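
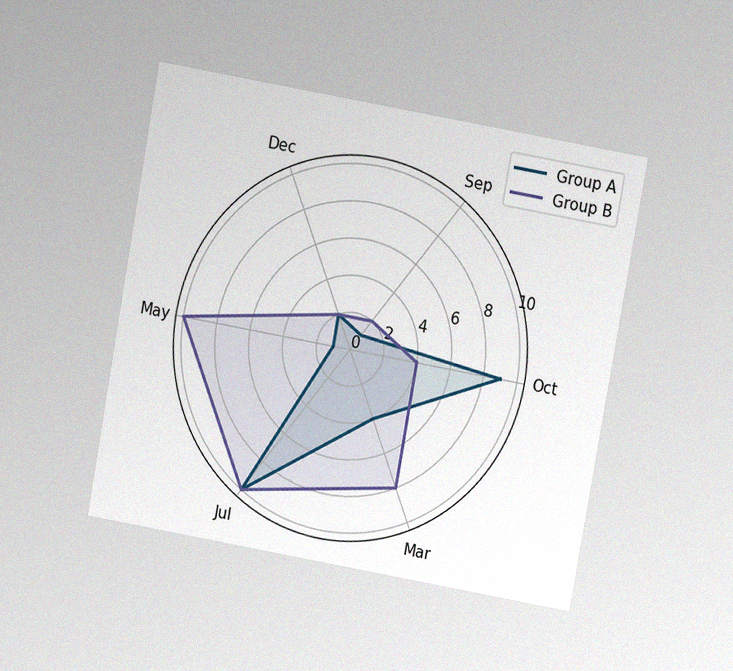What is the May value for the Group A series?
1

The chart is tilted about 10° clockwise and viewed at a slight angle, with some photo noise. On the May axis, Group A reaches 1.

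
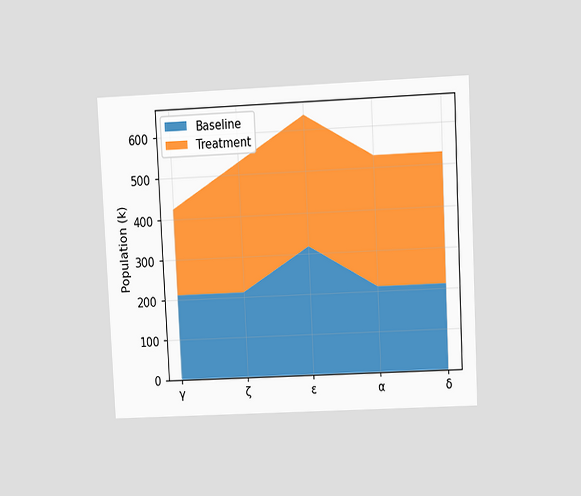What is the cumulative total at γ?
424k

The chart is tilted about 3° counter-clockwise and viewed at a slight angle. The stacked total at γ reaches 424k.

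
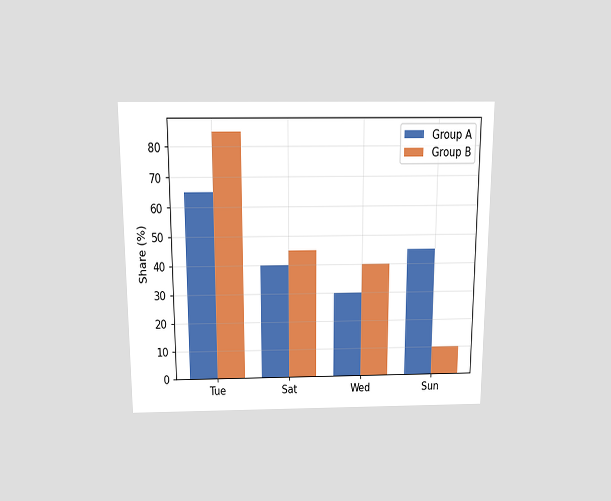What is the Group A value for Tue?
65%

The chart is viewed slightly from above. The Group A bar at Tue reaches 65% on the y-axis.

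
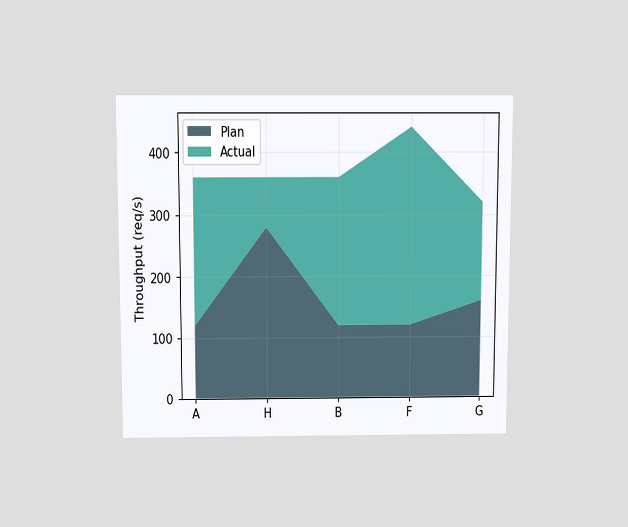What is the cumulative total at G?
320req/s

The chart is viewed slightly from above. The stacked total at G reaches 320req/s.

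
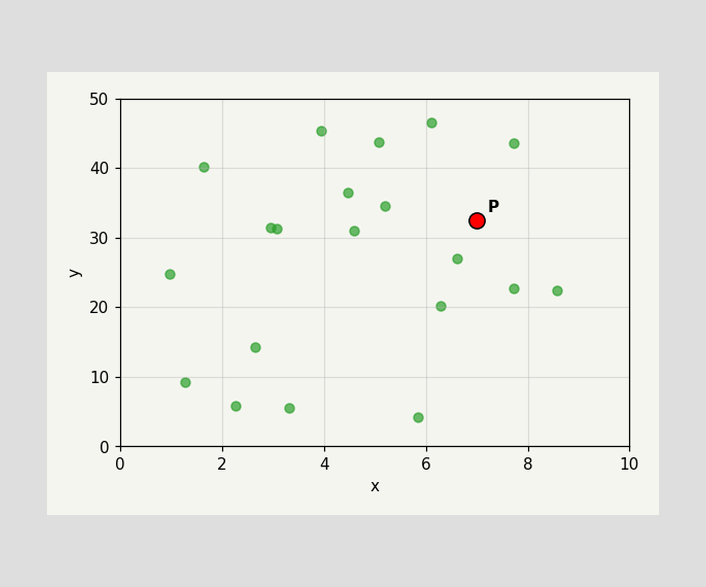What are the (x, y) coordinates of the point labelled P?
(7, 32.5)

Following the gridlines from P to each axis, P sits at (7, 32.5).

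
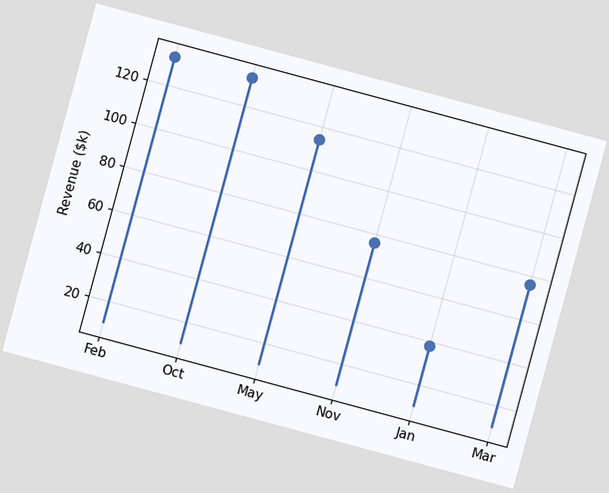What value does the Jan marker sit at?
The chart is tilted about 15° clockwise. The Jan marker sits at $38k.

$38k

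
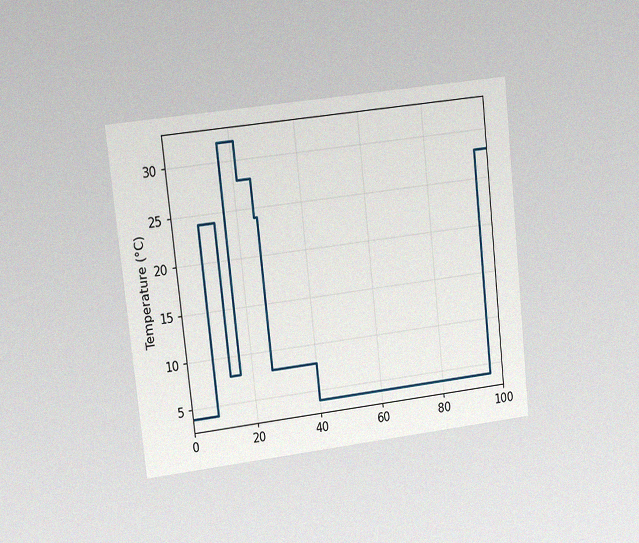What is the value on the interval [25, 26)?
24°C

The chart is tilted about 6° counter-clockwise and viewed at a slight angle, with some photo noise. On [25, 26) the step sits at 24°C.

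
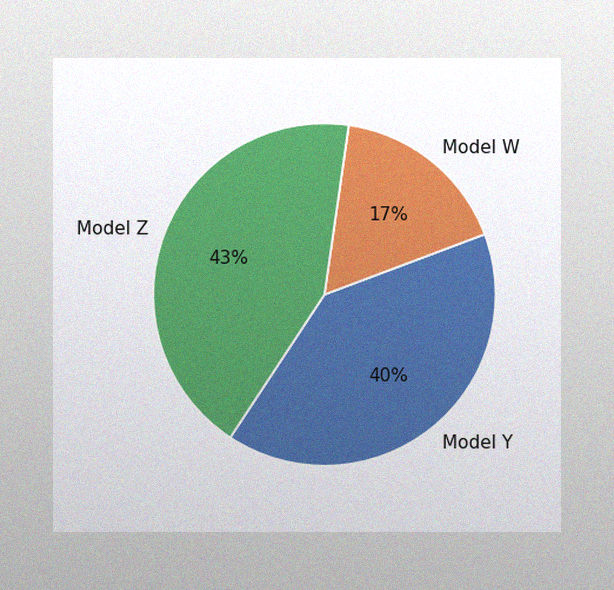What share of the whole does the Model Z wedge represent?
The image has some photo noise and uneven lighting. The Model Z slice takes up 43% of the pie.

43%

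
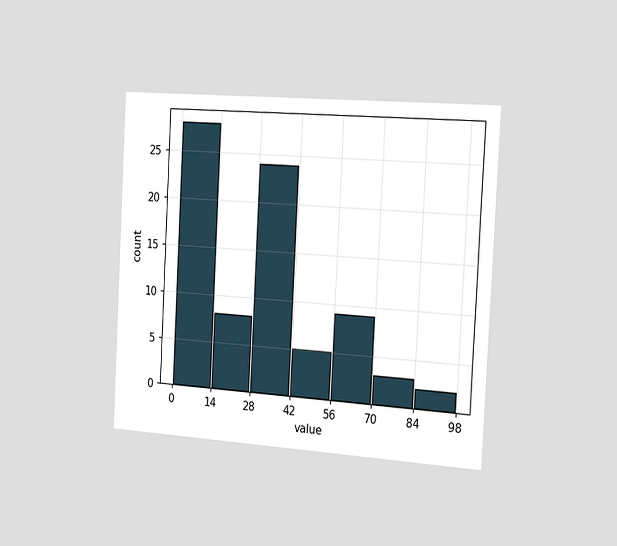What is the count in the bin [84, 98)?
2

The chart is tilted about 3° clockwise and viewed slightly from the right. The [84, 98) bin has height 2.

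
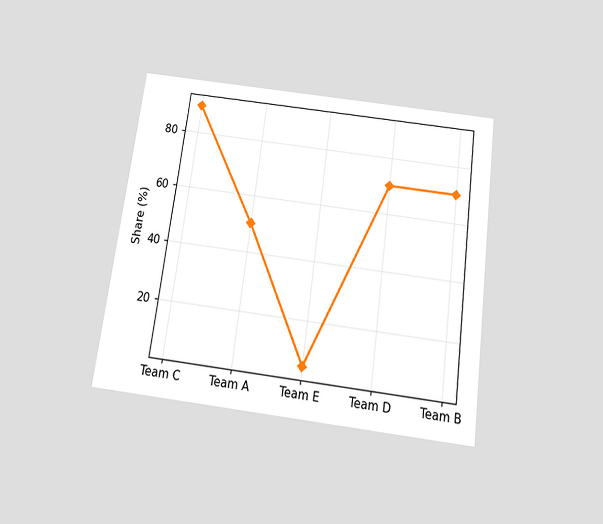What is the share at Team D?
70%

The chart is tilted about 8° clockwise and viewed slightly from below. At Team D, the line is at 70%.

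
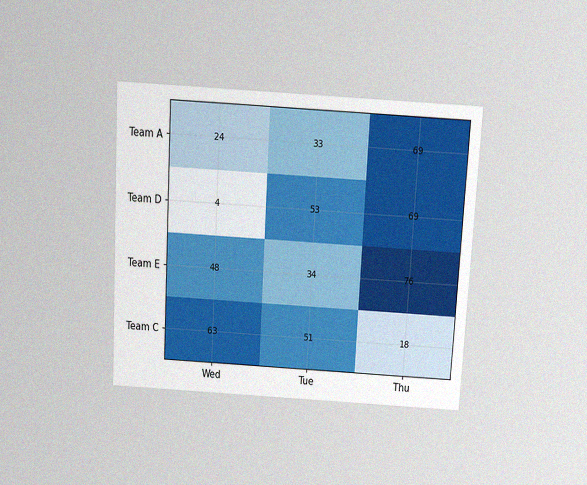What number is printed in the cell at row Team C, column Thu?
18

The chart is tilted about 3° clockwise and viewed slightly from above, with some photo noise. The (Team C, Thu) cell reads 18.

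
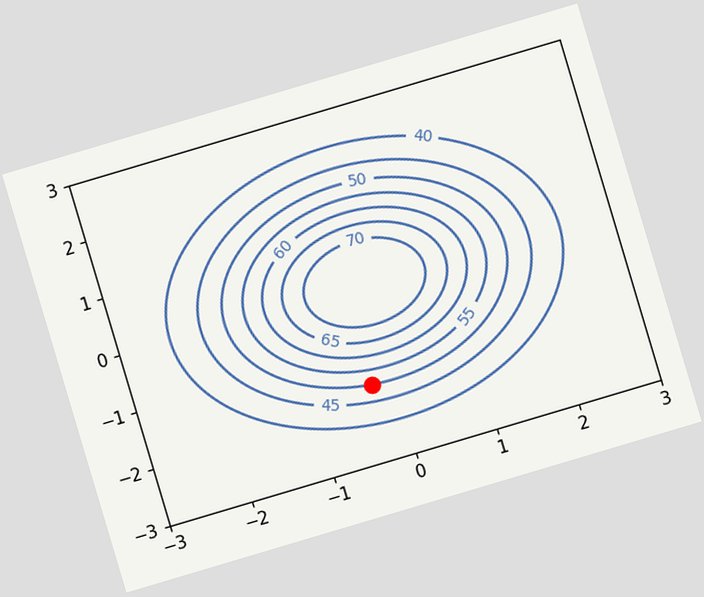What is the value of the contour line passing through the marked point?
50

The chart is tilted about 17° counter-clockwise. The marked point sits on the contour labelled 50.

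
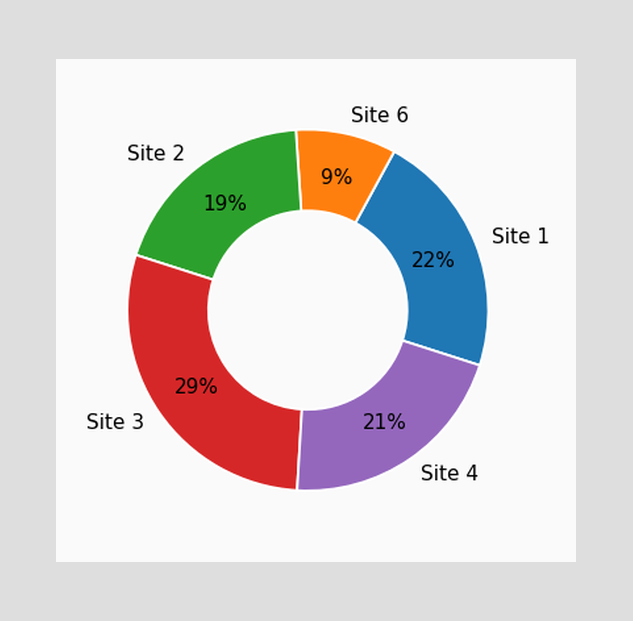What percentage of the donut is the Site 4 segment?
21%

The Site 4 segment takes up 21% of the ring.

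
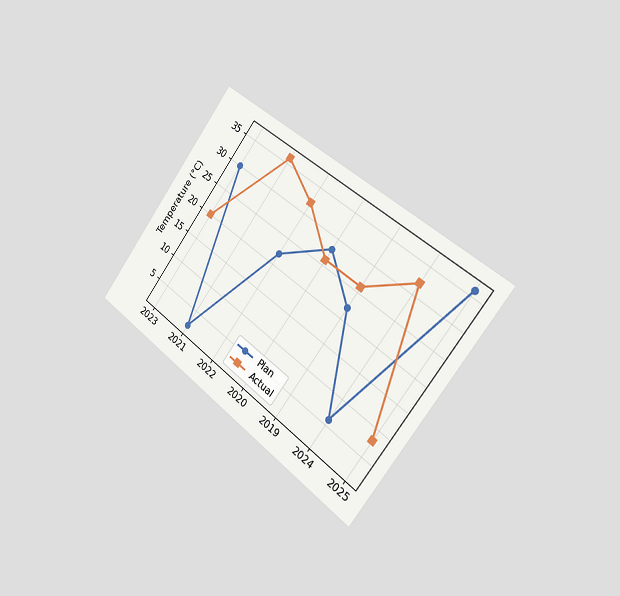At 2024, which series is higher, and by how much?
Actual, by 26°C

The chart is tilted about 37° clockwise and viewed slightly from the right. At 2024, Actual sits above the other line by 26°C.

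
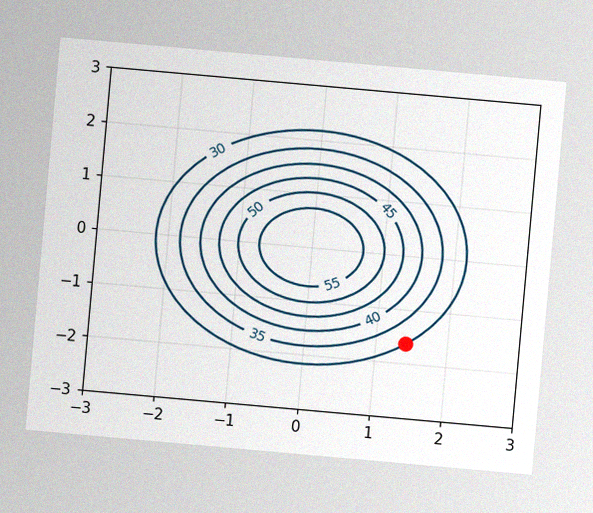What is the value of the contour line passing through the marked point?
The chart is tilted about 5° clockwise, with some photo noise. The marked point sits on the contour labelled 30.

30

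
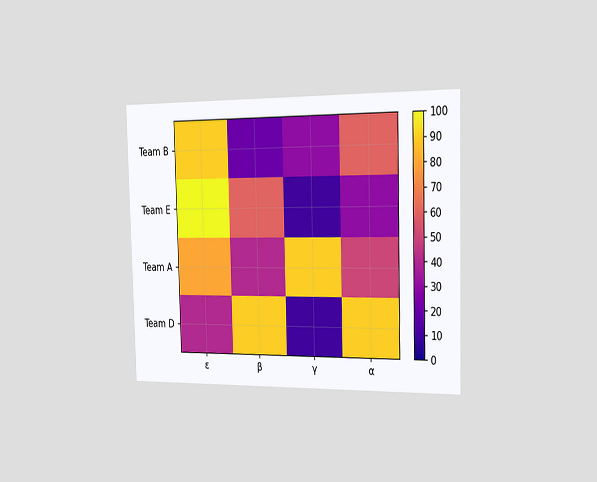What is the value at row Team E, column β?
The chart is viewed slightly from the right. Matching cell (Team E, β) against the colorbar gives 60.

60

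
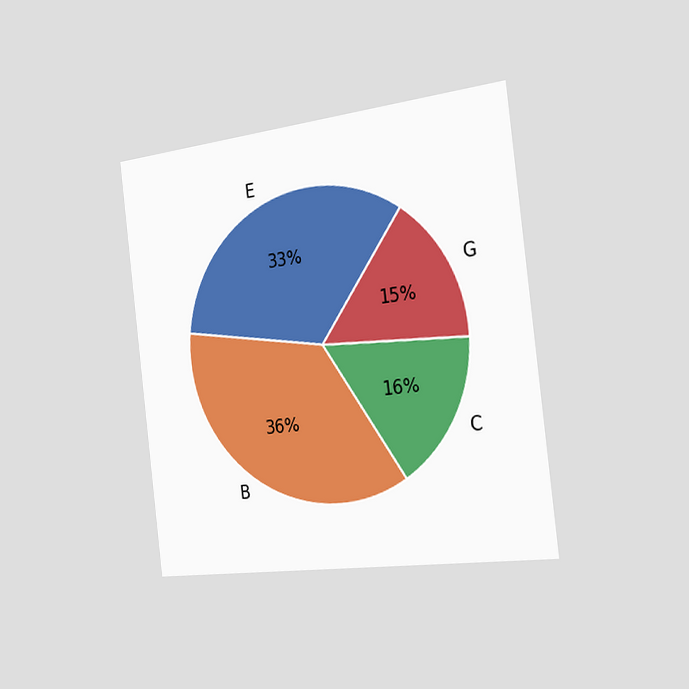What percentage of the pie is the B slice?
The chart is tilted about 7° counter-clockwise and viewed slightly from the right. The B slice takes up 36% of the pie.

36%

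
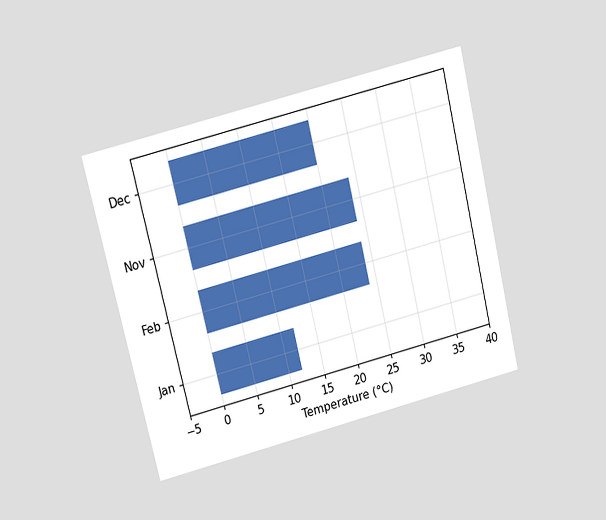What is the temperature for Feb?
24°C

The chart is tilted about 14° counter-clockwise and viewed slightly from above. Reading along the chart's x-axis, the Feb bar reaches 24°C.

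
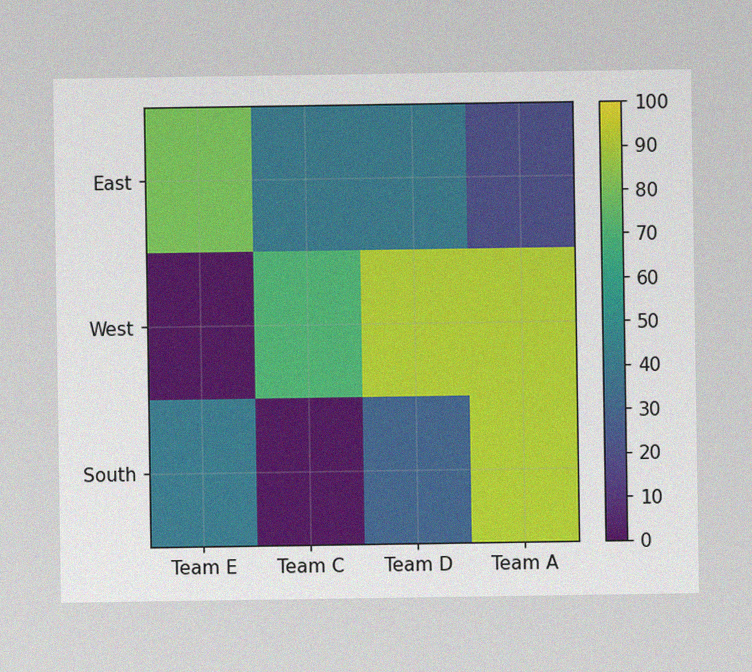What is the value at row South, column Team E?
The image has some photo noise and uneven lighting. Matching cell (South, Team E) against the colorbar gives 40.

40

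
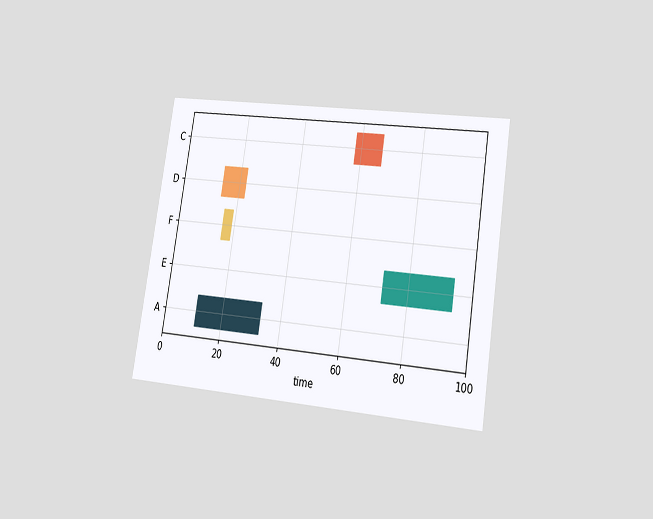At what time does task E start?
72

The chart is tilted about 9° clockwise and viewed slightly from the right. The E bar begins at t=72.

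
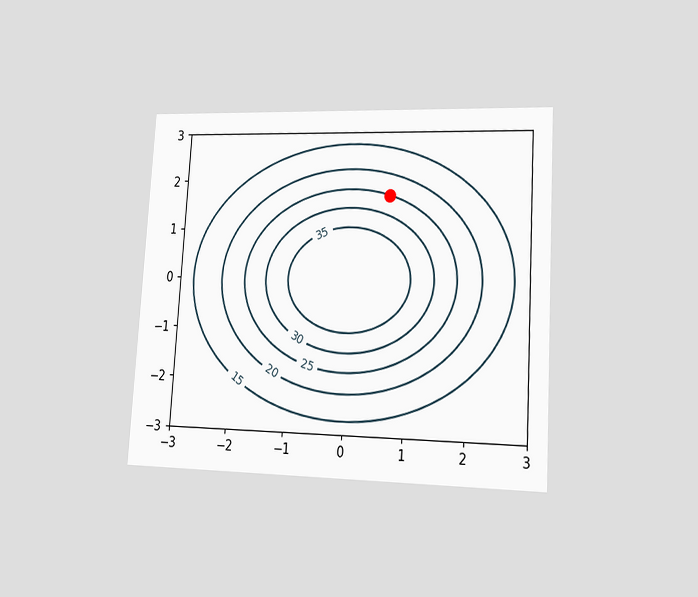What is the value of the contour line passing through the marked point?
25

The chart is tilted about 3° clockwise and viewed at a slight angle. The marked point sits on the contour labelled 25.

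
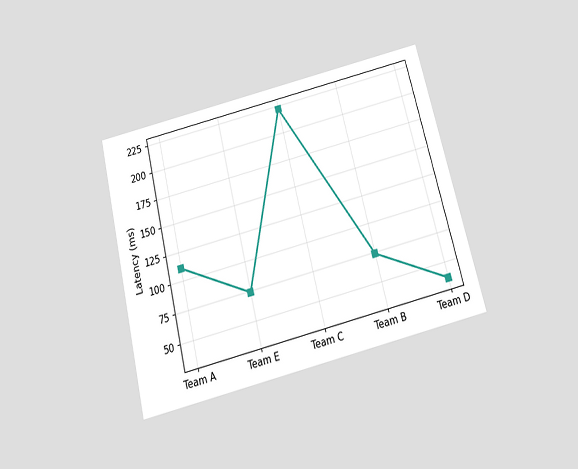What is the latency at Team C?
222ms

The chart is tilted about 14° counter-clockwise and viewed slightly from below. At Team C, the line is at 222ms.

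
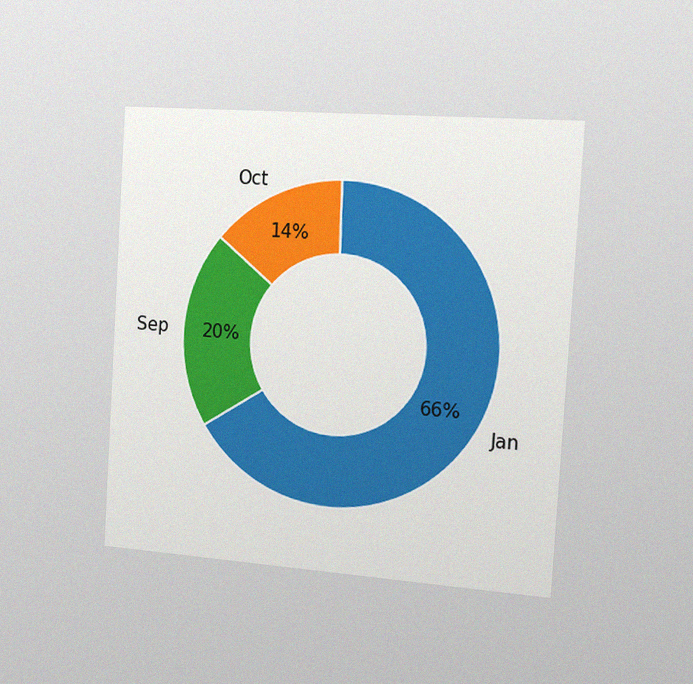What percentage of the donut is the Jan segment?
The chart is tilted about 4° clockwise and viewed slightly from the right, with some photo noise. The Jan segment takes up 66% of the ring.

66%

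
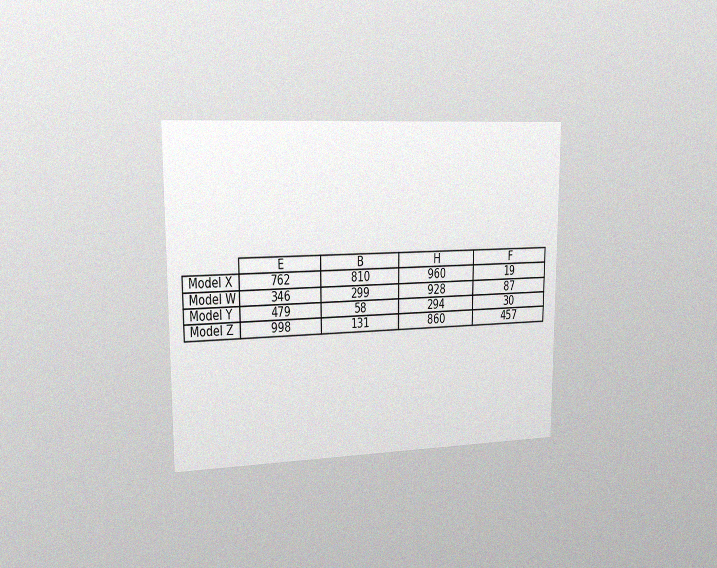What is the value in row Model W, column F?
The chart is viewed slightly from the left, with some photo noise. The (Model W, F) cell reads 87.

87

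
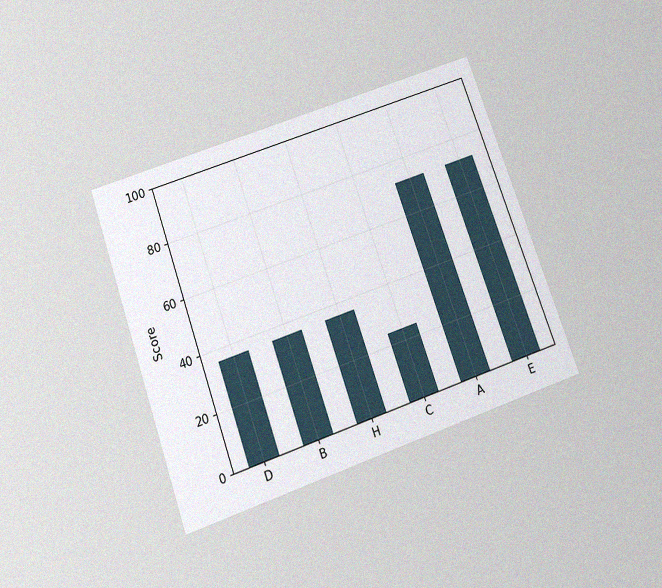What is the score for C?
The chart is tilted about 19° counter-clockwise and viewed slightly from below, with some photo noise. Reading along the chart's y-axis, the C bar reaches 24.

24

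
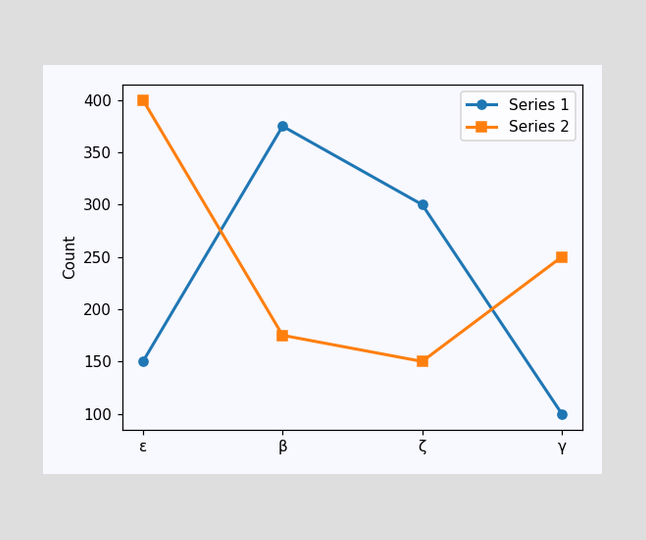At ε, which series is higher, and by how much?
At ε, Series 2 sits above the other line by 250.

Series 2, by 250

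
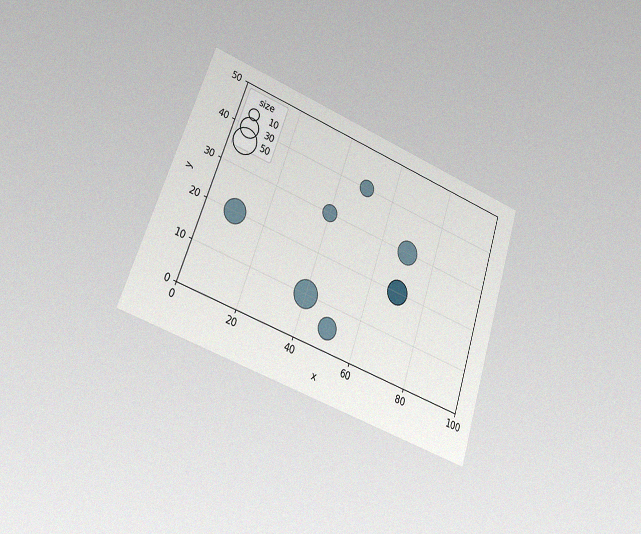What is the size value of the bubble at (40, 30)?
20

The chart is tilted about 19° clockwise and viewed slightly from the left, with some photo noise. Matching the bubble at (40, 30) against the size legend gives 20.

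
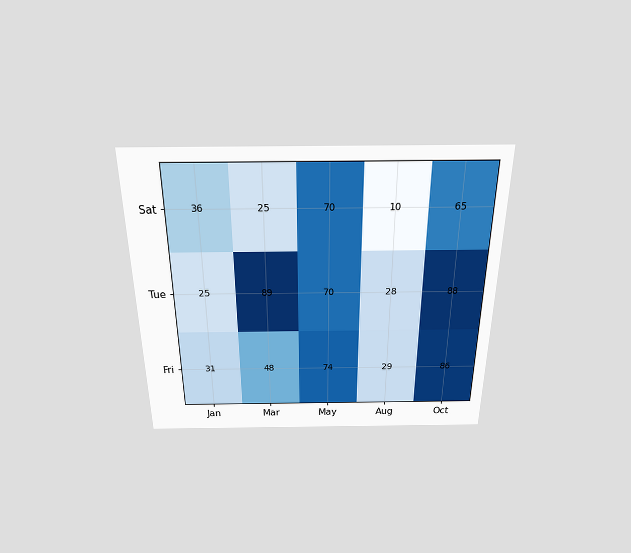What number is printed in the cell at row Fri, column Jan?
The chart is viewed slightly from above. The (Fri, Jan) cell reads 31.

31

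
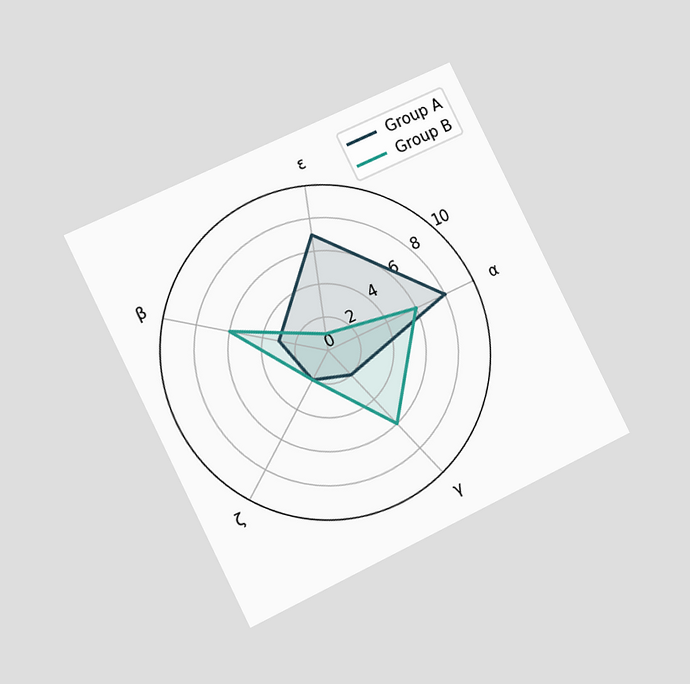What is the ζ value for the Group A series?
The chart is tilted about 26° counter-clockwise and viewed slightly from the left. On the ζ axis, Group A reaches 2.

2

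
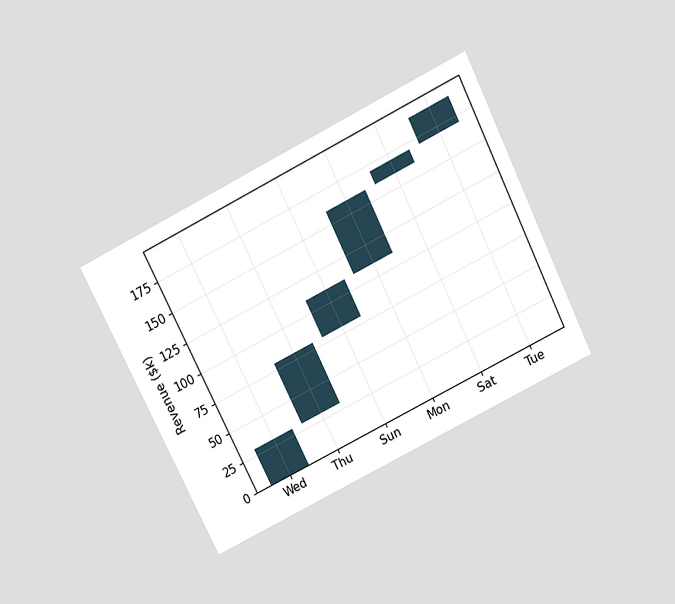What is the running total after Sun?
$110k

The chart is tilted about 26° counter-clockwise and viewed slightly from above. After Sun the running total reaches $110k.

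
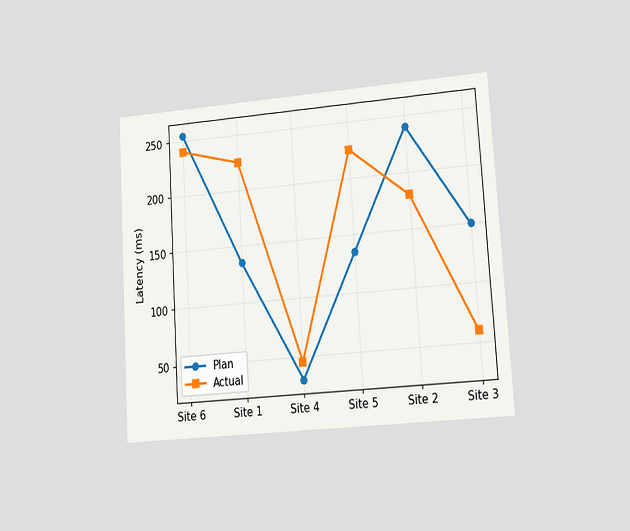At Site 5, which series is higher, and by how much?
The chart is tilted about 4° counter-clockwise and viewed at a slight angle. At Site 5, Actual sits above the other line by 90ms.

Actual, by 90ms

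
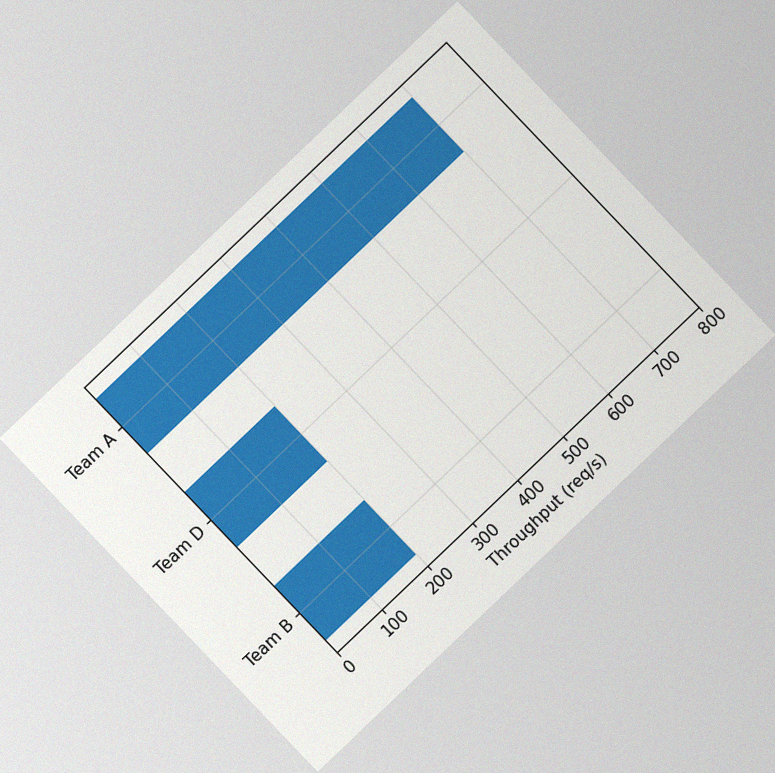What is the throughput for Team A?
700req/s

The chart is tilted about 44° counter-clockwise, with some photo noise. Reading along the chart's x-axis, the Team A bar reaches 700req/s.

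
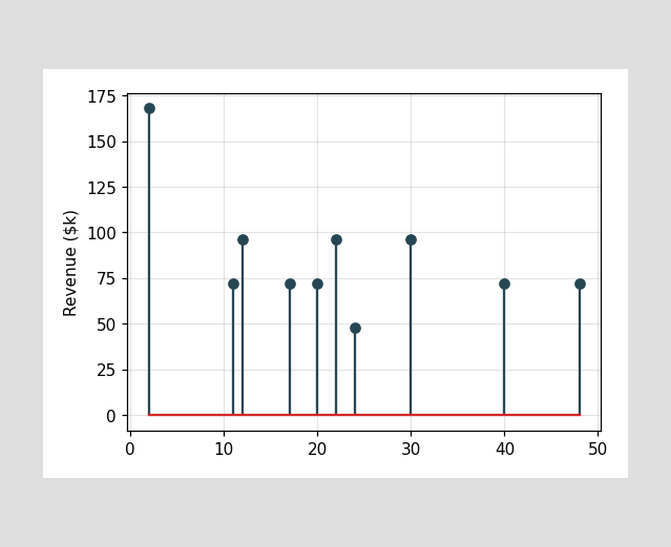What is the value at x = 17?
The stem at x=17 reaches $72k.

$72k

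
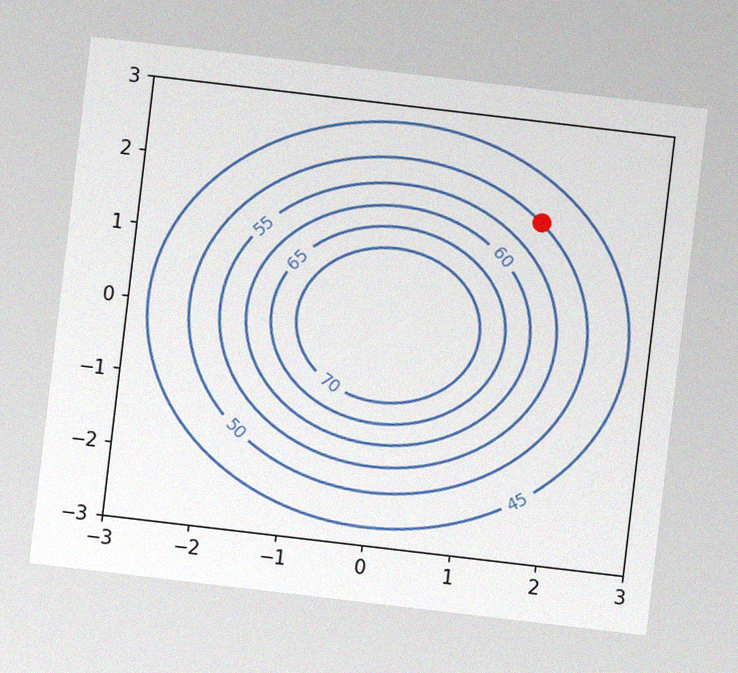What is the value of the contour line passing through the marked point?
50

The chart is tilted about 7° clockwise, with some photo noise. The marked point sits on the contour labelled 50.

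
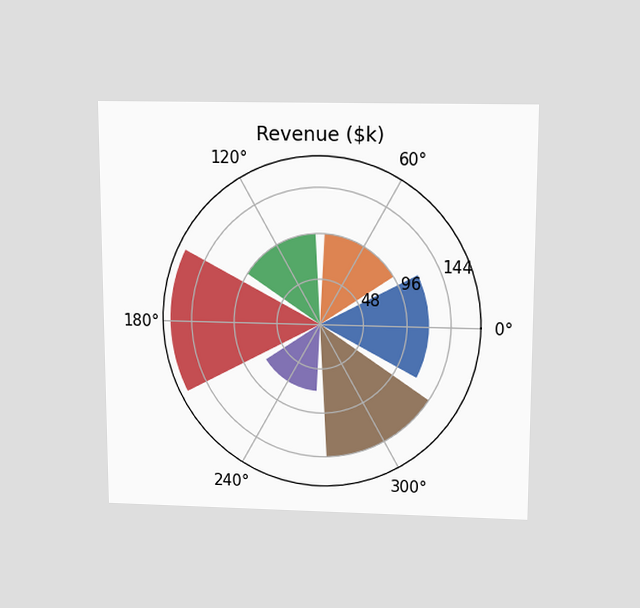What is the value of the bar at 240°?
The chart is viewed slightly from above. The bar at 240° reaches $72k on the radial axis.

$72k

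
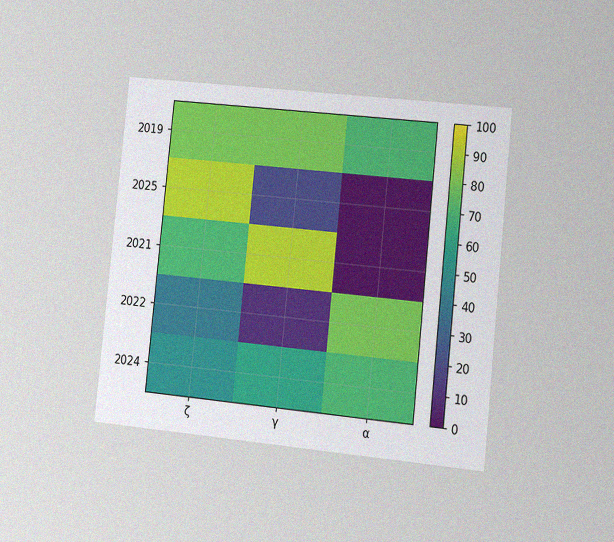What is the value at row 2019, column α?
70

The chart is tilted about 6° clockwise and viewed slightly from the right, with some photo noise. Matching cell (2019, α) against the colorbar gives 70.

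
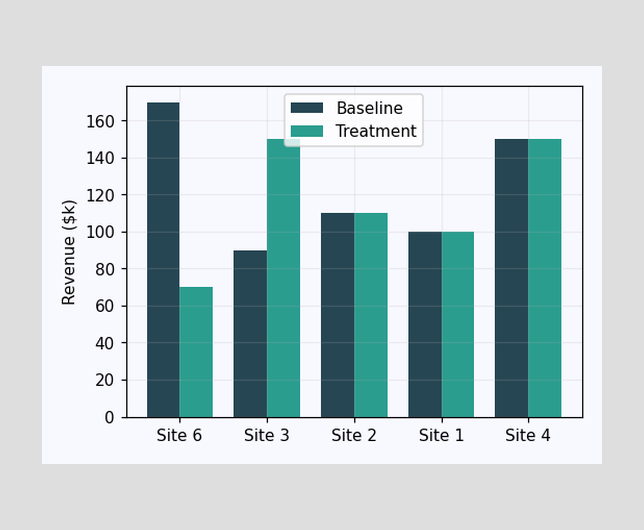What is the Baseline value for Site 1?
The Baseline bar at Site 1 reaches $100k on the y-axis.

$100k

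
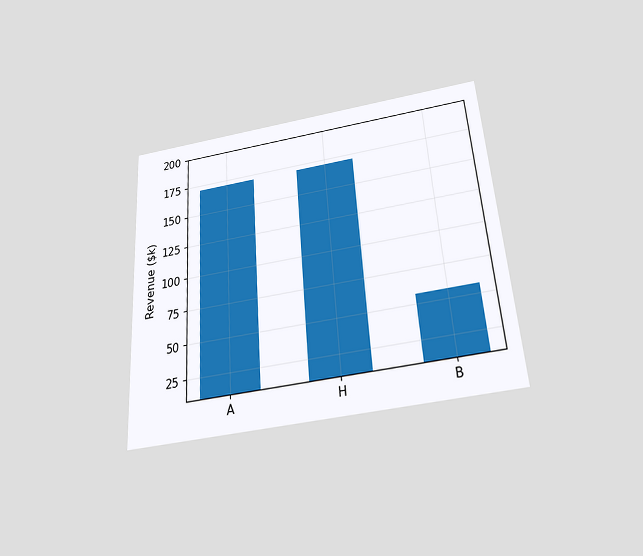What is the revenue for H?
$171k

The chart is tilted about 4° counter-clockwise and viewed slightly from below. Reading along the chart's y-axis, the H bar reaches $171k.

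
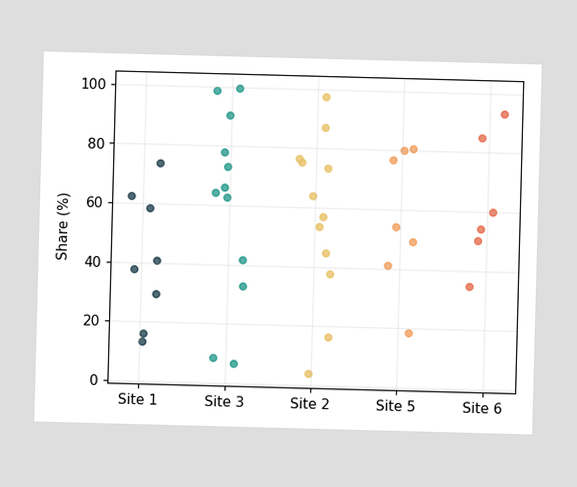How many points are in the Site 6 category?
6

Counting the markers in the Site 6 column gives 6.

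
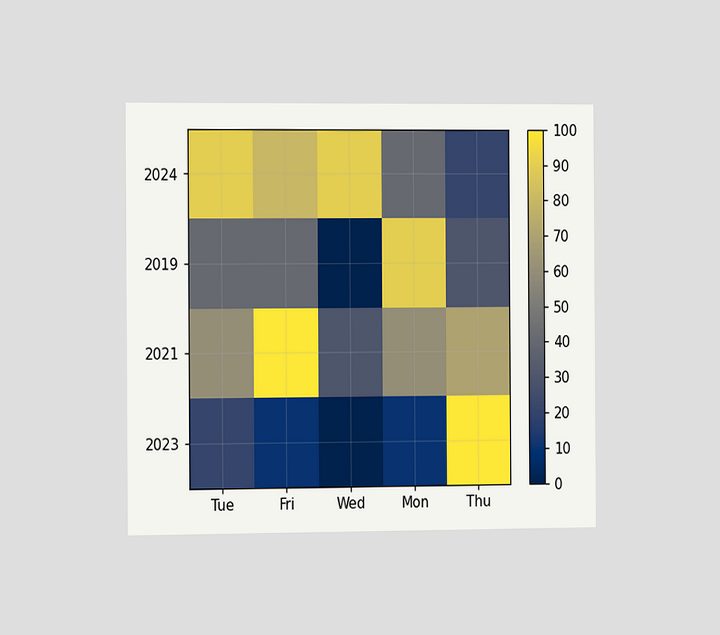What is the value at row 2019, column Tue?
40

The chart is viewed slightly from the left. Matching cell (2019, Tue) against the colorbar gives 40.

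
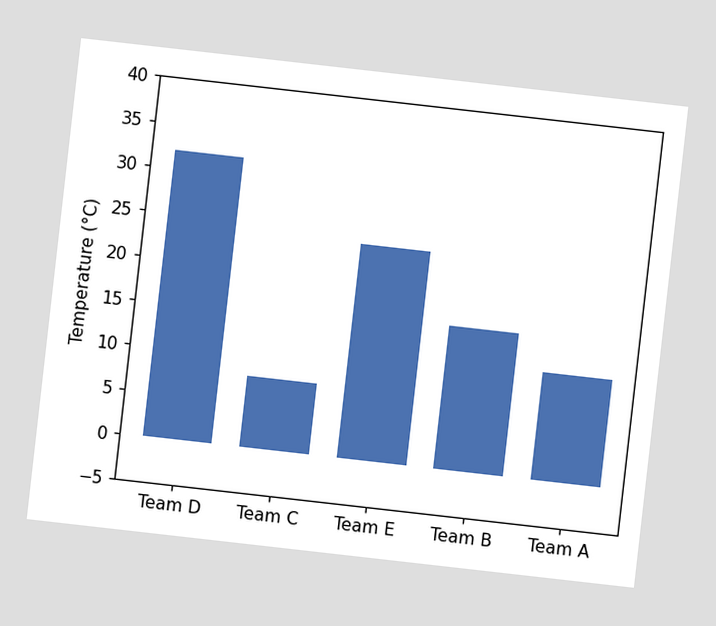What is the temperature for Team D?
32°C

The chart is tilted about 6° clockwise. Reading along the chart's y-axis, the Team D bar reaches 32°C.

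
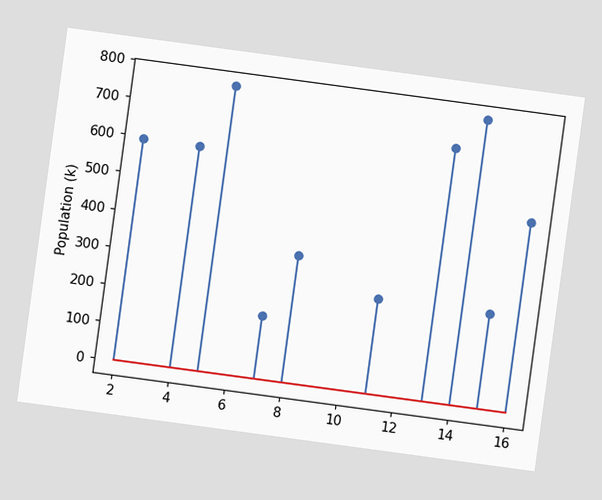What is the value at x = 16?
The chart is tilted about 8° clockwise. The stem at x=16 reaches 510k.

510k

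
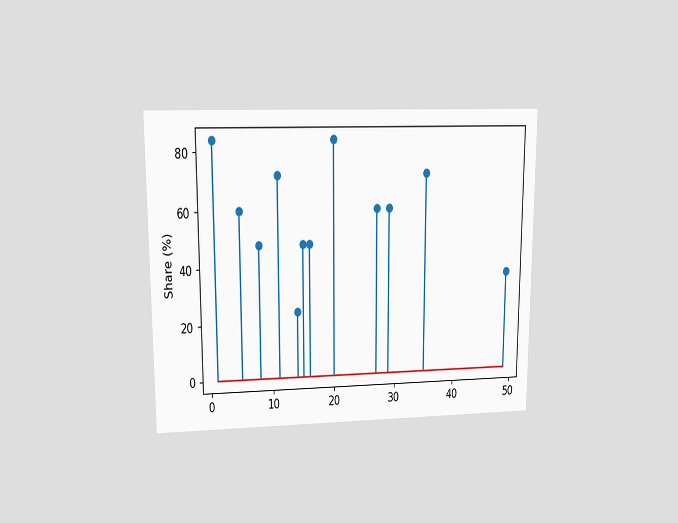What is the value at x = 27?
60%

The chart is viewed at a slight angle. The stem at x=27 reaches 60%.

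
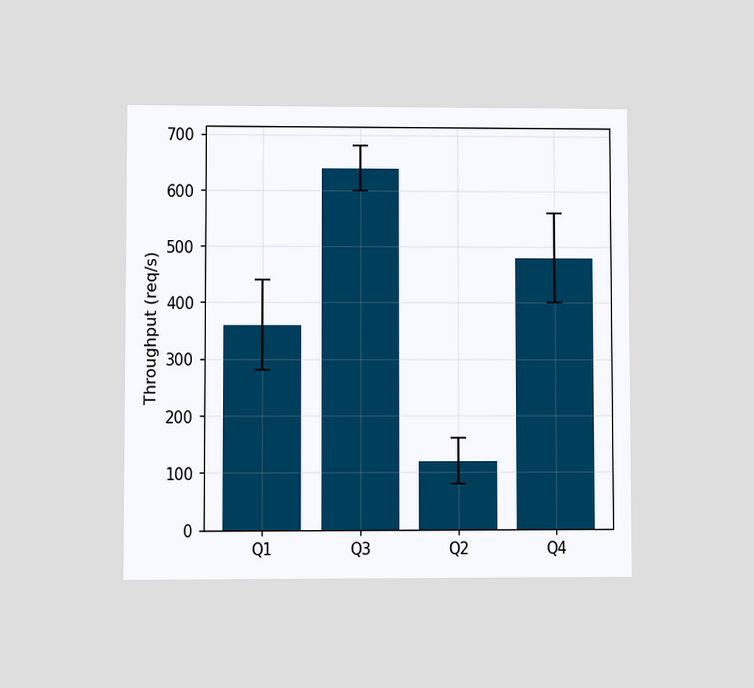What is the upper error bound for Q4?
560req/s

The chart is viewed at a slight angle. The Q4 bar's upper whisker reaches 560req/s.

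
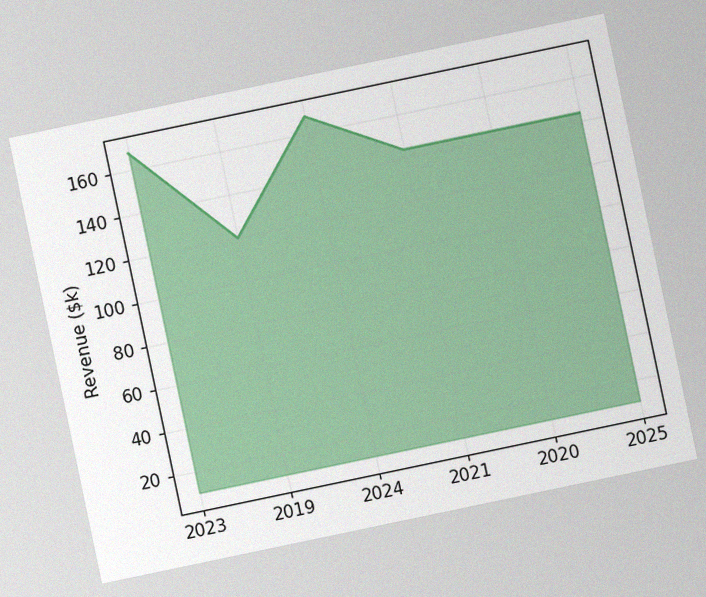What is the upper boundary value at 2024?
The chart is tilted about 12° counter-clockwise, with some photo noise. At 2024 the upper boundary is at $168k.

$168k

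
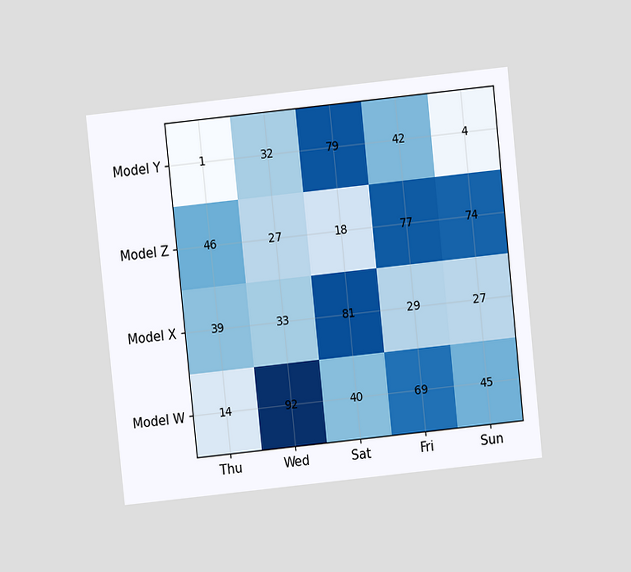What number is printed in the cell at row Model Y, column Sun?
4

The chart is tilted about 6° counter-clockwise and viewed at a slight angle. The (Model Y, Sun) cell reads 4.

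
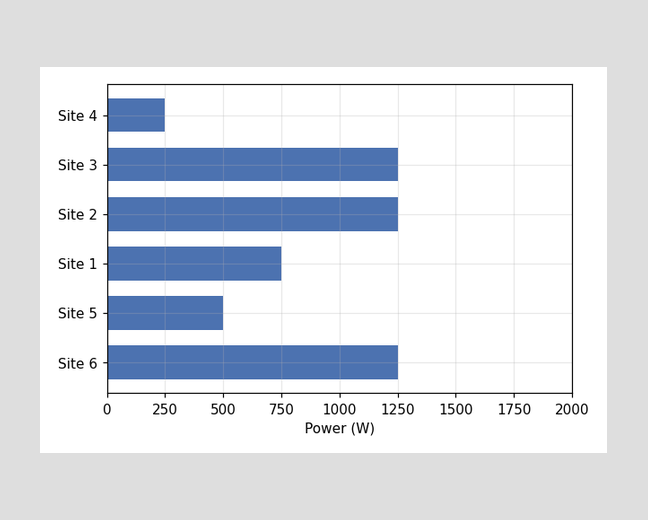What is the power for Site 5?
500W

Reading along the chart's x-axis, the Site 5 bar reaches 500W.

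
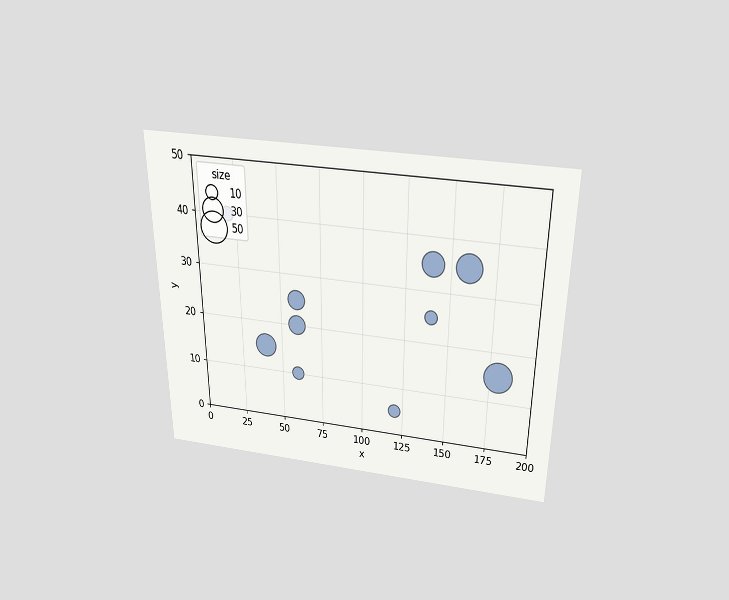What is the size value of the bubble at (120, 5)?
The chart is viewed slightly from above. Matching the bubble at (120, 5) against the size legend gives 10.

10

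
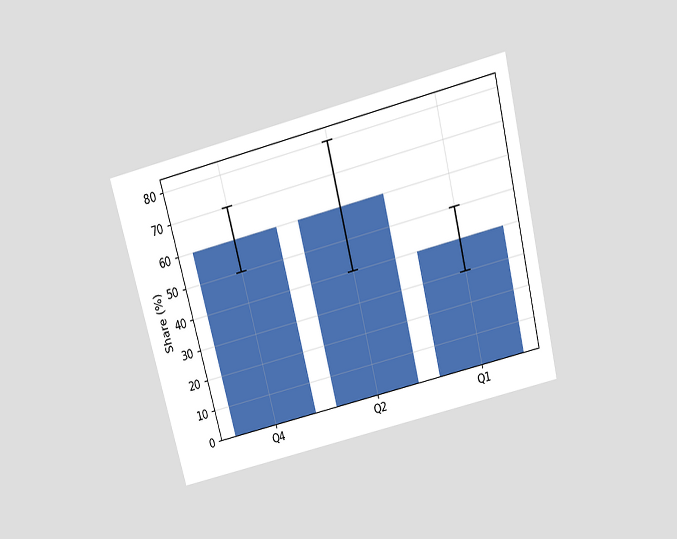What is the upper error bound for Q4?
The chart is tilted about 14° counter-clockwise and viewed slightly from above. The Q4 bar's upper whisker reaches 70%.

70%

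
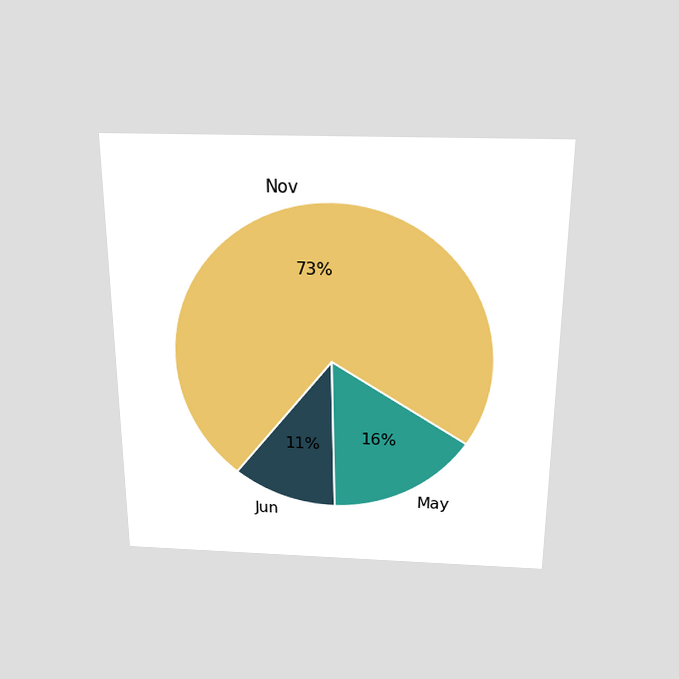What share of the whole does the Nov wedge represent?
73%

The chart is viewed slightly from above. The Nov slice takes up 73% of the pie.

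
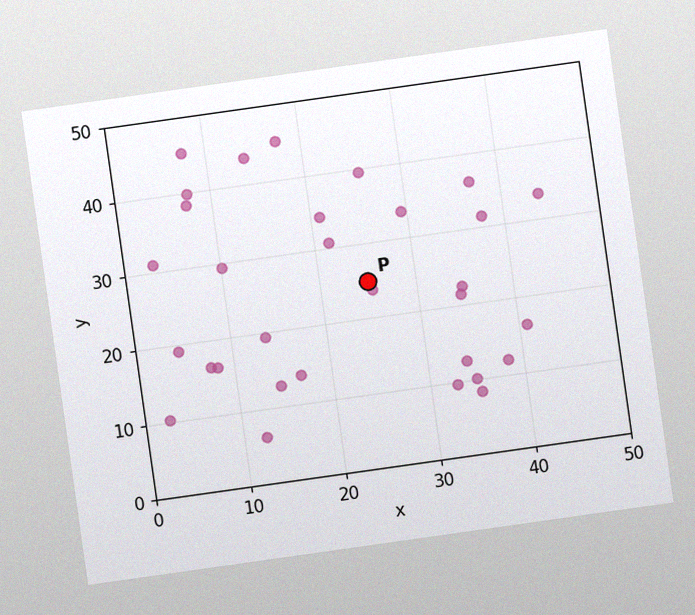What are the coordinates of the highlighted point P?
(25, 25)

The chart is tilted about 8° counter-clockwise, with some photo noise. Following the gridlines from P to each axis, P sits at (25, 25).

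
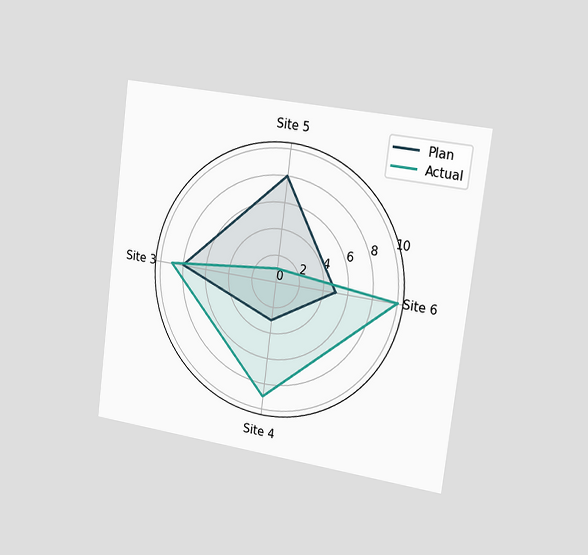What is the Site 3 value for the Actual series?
The chart is tilted about 7° clockwise and viewed slightly from the right. On the Site 3 axis, Actual reaches 9.

9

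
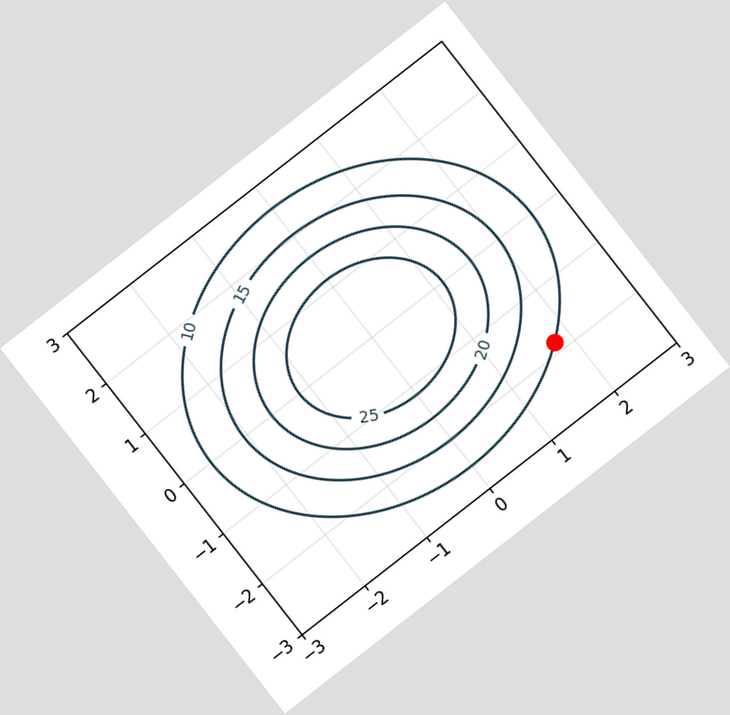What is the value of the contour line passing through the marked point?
10

The chart is tilted about 38° counter-clockwise. The marked point sits on the contour labelled 10.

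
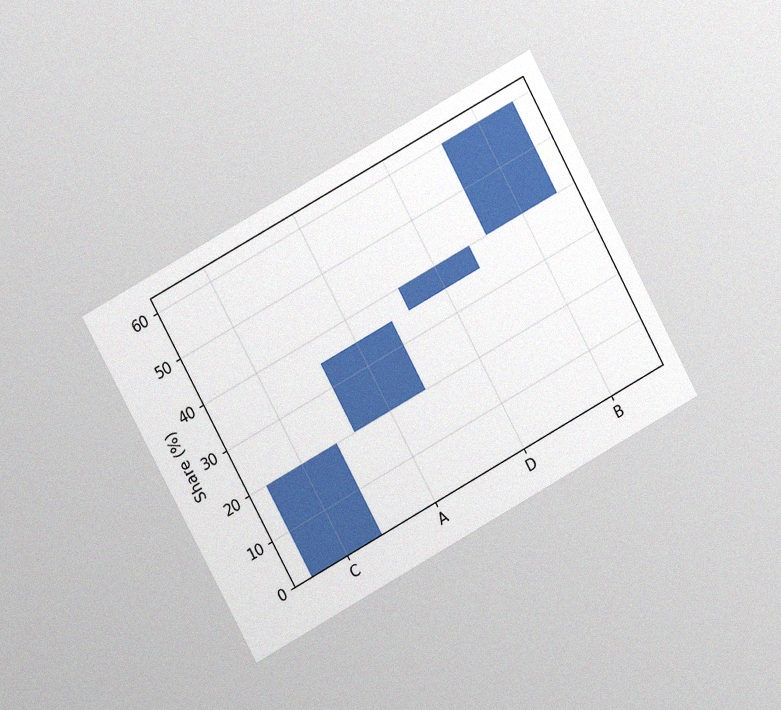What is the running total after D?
The chart is tilted about 29° counter-clockwise and viewed at a slight angle, with some photo noise. After D the running total reaches 40%.

40%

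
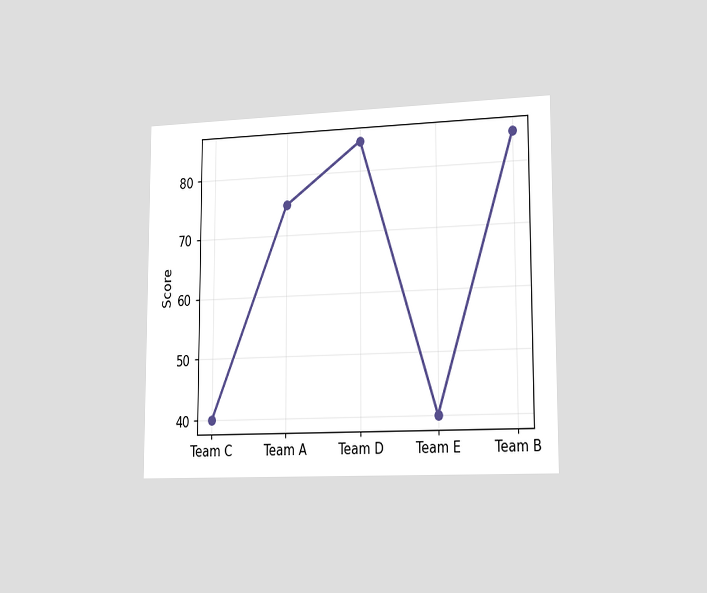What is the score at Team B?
85

The chart is viewed slightly from the right. At Team B, the line is at 85.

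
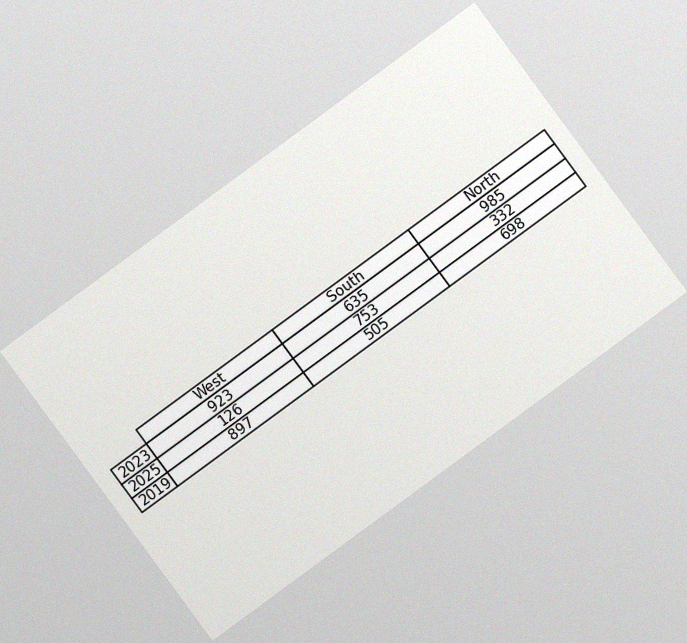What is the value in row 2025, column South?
753

The chart is tilted about 36° counter-clockwise, with some photo noise. The (2025, South) cell reads 753.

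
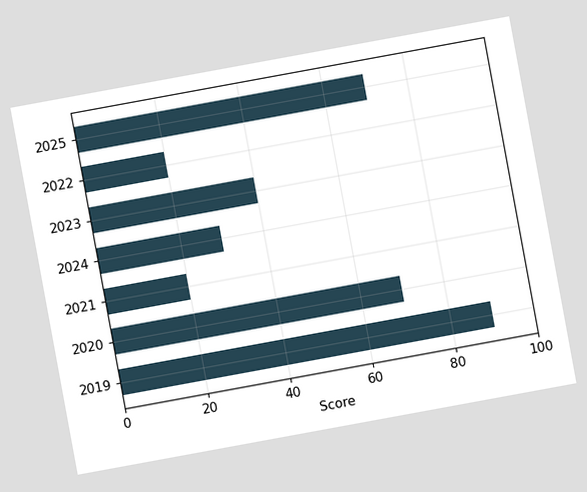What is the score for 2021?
20

The chart is tilted about 10° counter-clockwise. Reading along the chart's x-axis, the 2021 bar reaches 20.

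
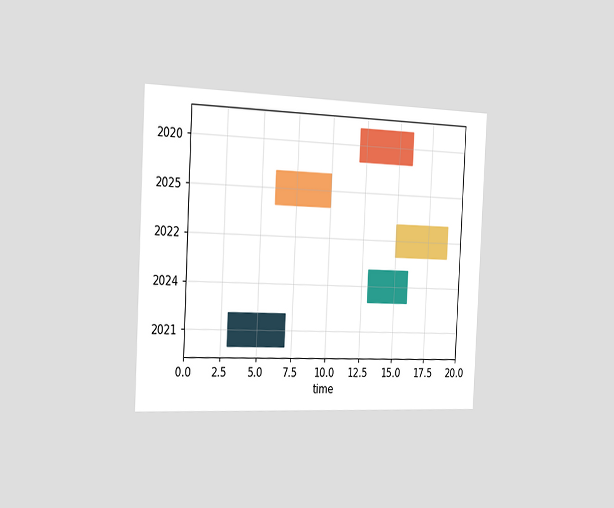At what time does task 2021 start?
3

The chart is tilted about 3° clockwise and viewed slightly from the left. The 2021 bar begins at t=3.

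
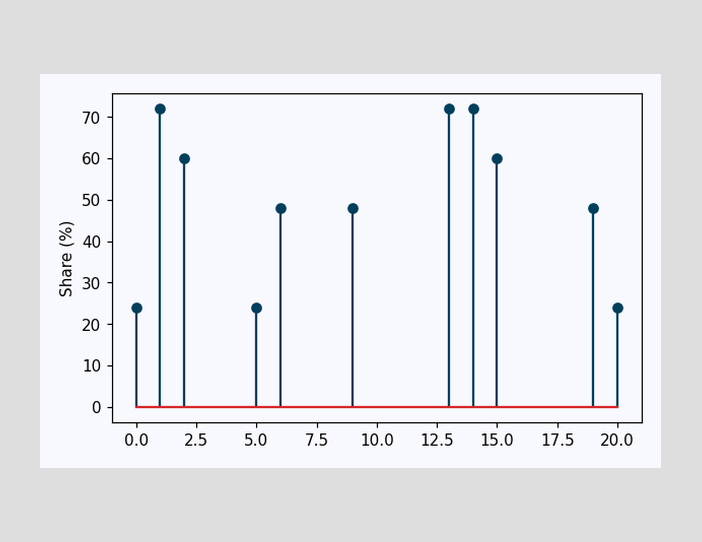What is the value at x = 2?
60%

The stem at x=2 reaches 60%.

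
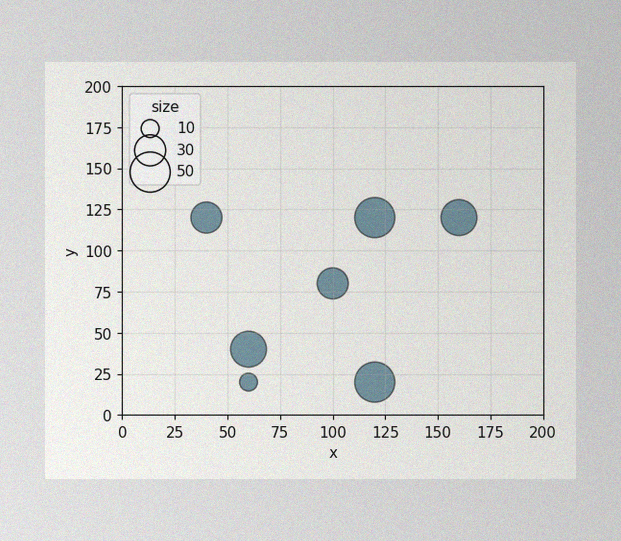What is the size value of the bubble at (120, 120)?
The image has some photo noise and uneven lighting. Matching the bubble at (120, 120) against the size legend gives 50.

50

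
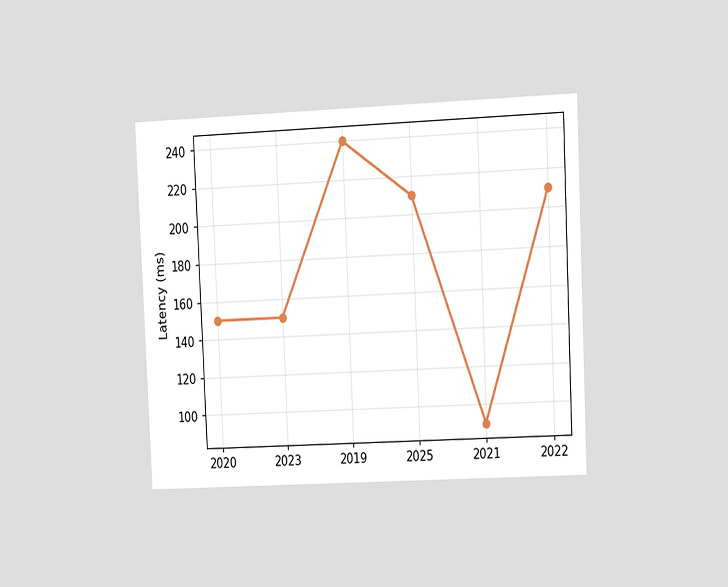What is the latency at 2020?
The chart is tilted about 3° counter-clockwise and viewed at a slight angle. At 2020, the line is at 150ms.

150ms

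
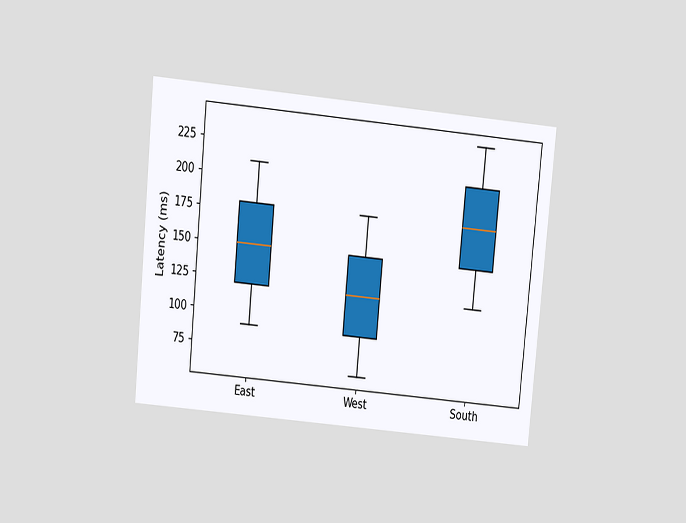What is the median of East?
The chart is tilted about 5° clockwise and viewed slightly from above. The median line in the East box sits at 150ms.

150ms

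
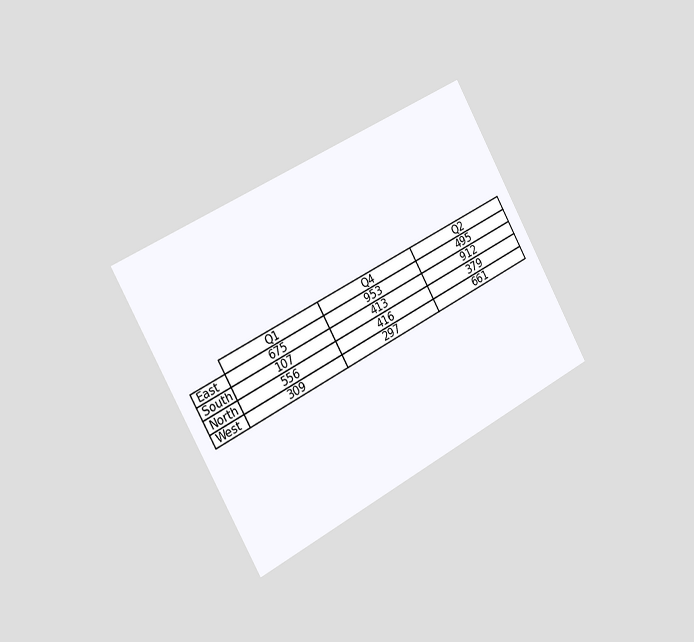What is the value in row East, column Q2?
The chart is tilted about 29° counter-clockwise and viewed slightly from the left. The (East, Q2) cell reads 495.

495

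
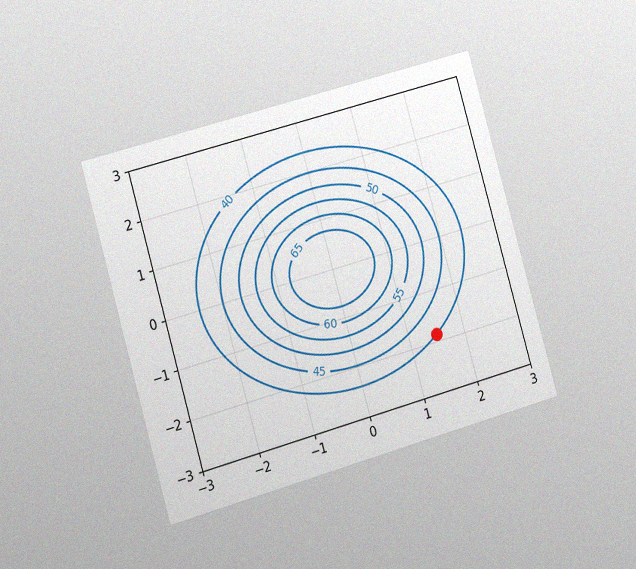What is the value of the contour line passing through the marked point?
The chart is tilted about 16° counter-clockwise and viewed slightly from the left, with some photo noise. The marked point sits on the contour labelled 40.

40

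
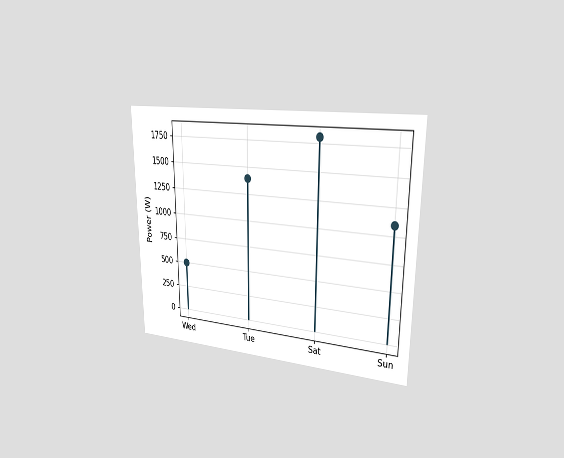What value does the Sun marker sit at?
1100W

The chart is viewed slightly from the right. The Sun marker sits at 1100W.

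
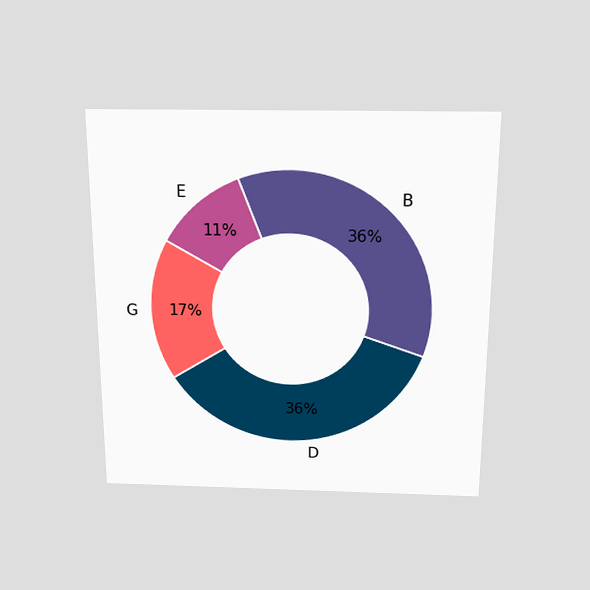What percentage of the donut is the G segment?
17%

The chart is viewed slightly from above. The G segment takes up 17% of the ring.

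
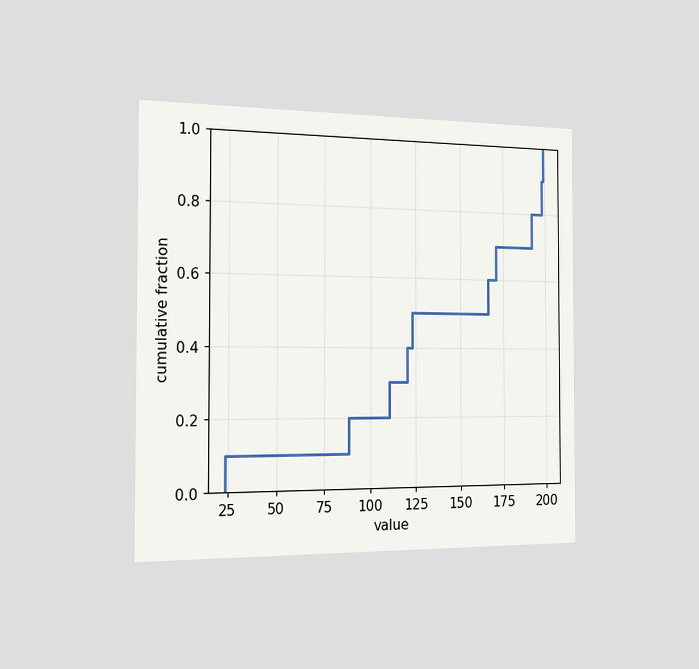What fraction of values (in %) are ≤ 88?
The chart is viewed slightly from the left. At x=88 the ECDF step is at 20%.

20%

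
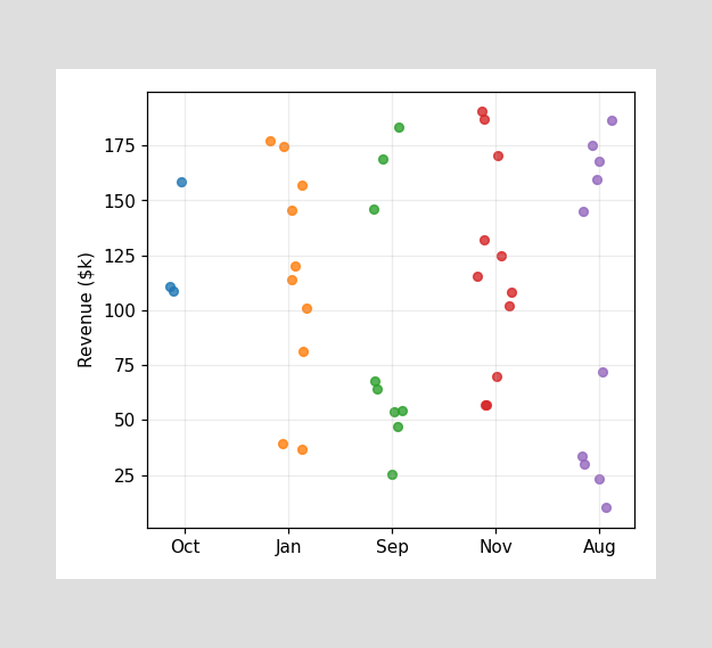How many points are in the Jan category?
10

Counting the markers in the Jan column gives 10.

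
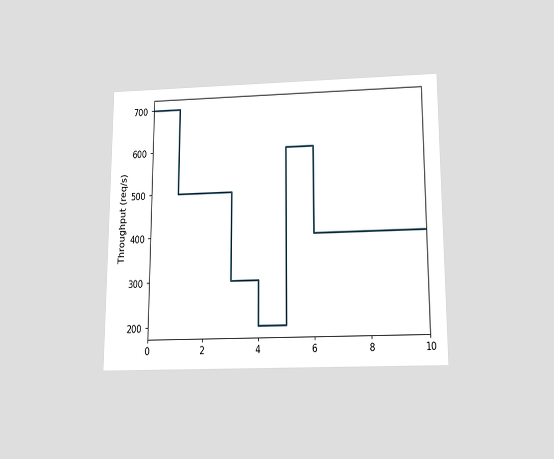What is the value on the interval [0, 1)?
The chart is viewed slightly from below. On [0, 1) the step sits at 700req/s.

700req/s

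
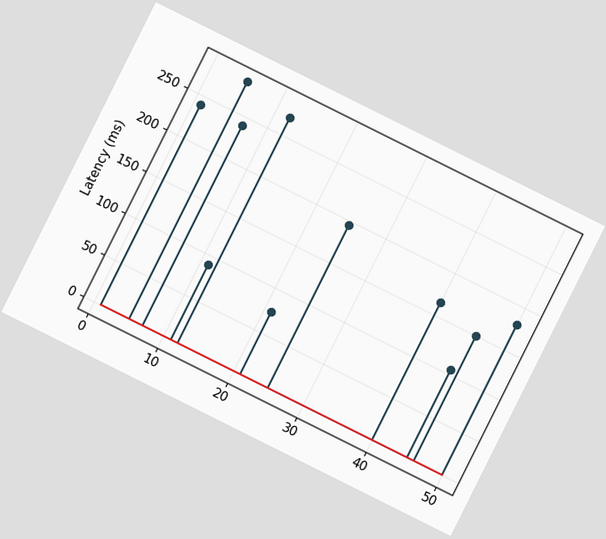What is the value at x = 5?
The chart is tilted about 27° clockwise. The stem at x=5 reaches 285ms.

285ms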